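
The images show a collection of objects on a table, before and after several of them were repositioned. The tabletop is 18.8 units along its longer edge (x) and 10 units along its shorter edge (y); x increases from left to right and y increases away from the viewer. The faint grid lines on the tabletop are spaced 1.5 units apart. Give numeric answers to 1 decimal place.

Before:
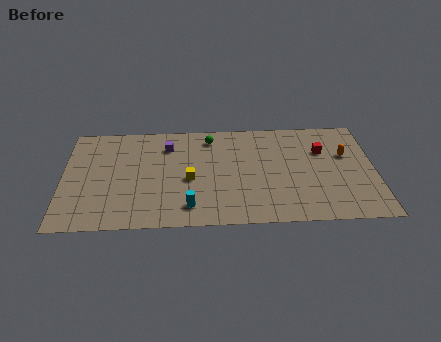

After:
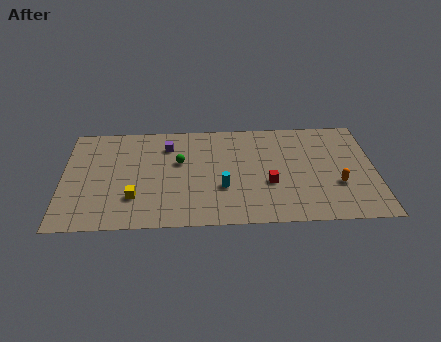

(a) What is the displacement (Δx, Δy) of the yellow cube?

(-3.3, -1.6)

From the two frames, the yellow cube sits at roughly (7.6, 4.4) before and (4.3, 2.8) after.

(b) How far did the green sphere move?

3.0

The green sphere moved from about (8.9, 8.4) to (7.0, 6.1), a distance of √(1.9² + 2.3²) ≈ 3.0.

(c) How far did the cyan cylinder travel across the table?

2.6

From (7.6, 1.8) to (9.6, 3.5), the cyan cylinder covered √(2.0² + 1.7²) ≈ 2.6 units.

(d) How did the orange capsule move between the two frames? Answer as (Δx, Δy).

(-0.6, -2.8)

The orange capsule was at about (17.1, 6.3) and moved to about (16.5, 3.5).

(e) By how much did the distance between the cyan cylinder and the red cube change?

-6.7

They were about 9.5 units apart before and 2.8 after — 6.7 units closer together.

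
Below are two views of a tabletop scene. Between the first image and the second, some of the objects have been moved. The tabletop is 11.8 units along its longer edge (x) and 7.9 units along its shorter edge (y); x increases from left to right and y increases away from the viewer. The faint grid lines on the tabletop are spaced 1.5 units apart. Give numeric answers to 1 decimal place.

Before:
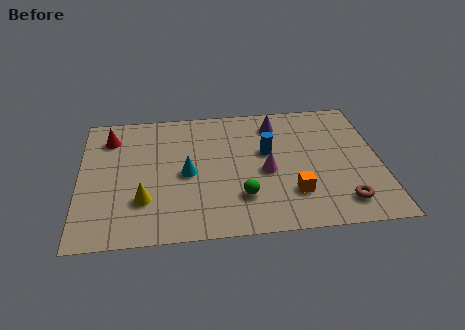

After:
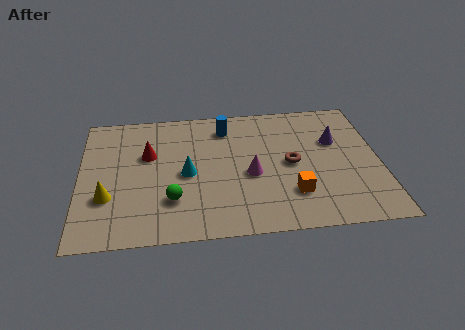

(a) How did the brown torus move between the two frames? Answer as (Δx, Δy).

(-1.9, 2.5)

The brown torus was at about (10.2, 1.4) and moved to about (8.3, 3.9).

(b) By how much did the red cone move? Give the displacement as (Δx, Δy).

(1.5, -1.2)

The red cone was at about (1.2, 6.2) and moved to about (2.7, 5.0).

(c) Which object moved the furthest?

the brown torus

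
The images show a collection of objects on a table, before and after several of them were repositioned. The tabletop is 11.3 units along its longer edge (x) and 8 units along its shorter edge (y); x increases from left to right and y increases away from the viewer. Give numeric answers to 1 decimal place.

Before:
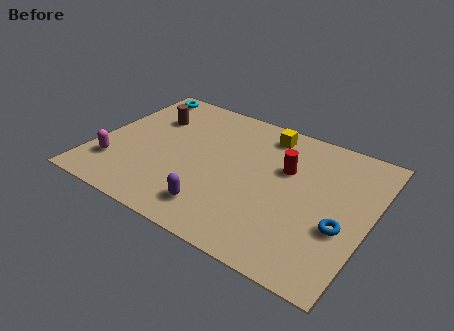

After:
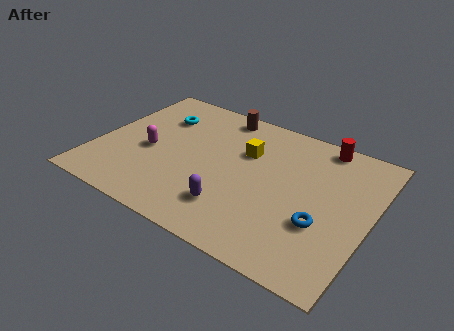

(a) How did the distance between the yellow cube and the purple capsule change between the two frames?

-2.0

The distance was about 5.4 in the first image and 3.4 in the second, so they moved 2.0 units closer together.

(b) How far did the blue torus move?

0.8

From (10.3, 3.0) to (9.5, 2.8), the blue torus covered √(0.8² + 0.2²) ≈ 0.8 units.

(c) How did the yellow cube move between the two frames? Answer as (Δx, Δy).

(-0.6, -1.5)

From the two frames, the yellow cube sits at roughly (6.6, 6.8) before and (6.0, 5.3) after.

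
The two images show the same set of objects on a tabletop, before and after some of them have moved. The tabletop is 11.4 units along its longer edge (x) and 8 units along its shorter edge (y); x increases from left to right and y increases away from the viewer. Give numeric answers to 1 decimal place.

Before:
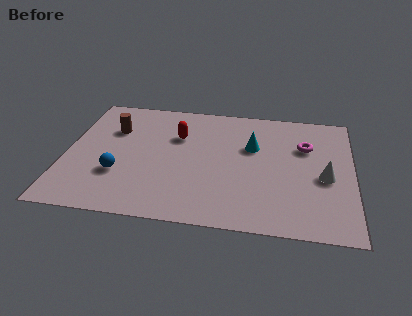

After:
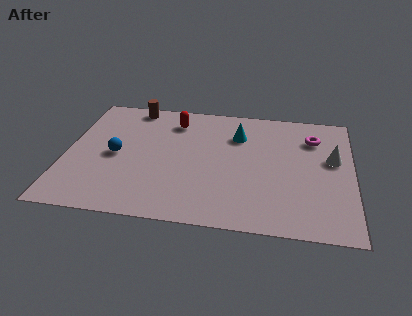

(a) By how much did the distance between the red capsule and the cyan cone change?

-0.3

The distance was about 3.0 in the first image and 2.7 in the second, so they moved 0.3 units closer together.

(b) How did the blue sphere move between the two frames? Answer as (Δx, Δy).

(-0.2, 1.2)

From the two frames, the blue sphere sits at roughly (2.2, 2.6) before and (2.0, 3.8) after.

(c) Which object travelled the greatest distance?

the brown cylinder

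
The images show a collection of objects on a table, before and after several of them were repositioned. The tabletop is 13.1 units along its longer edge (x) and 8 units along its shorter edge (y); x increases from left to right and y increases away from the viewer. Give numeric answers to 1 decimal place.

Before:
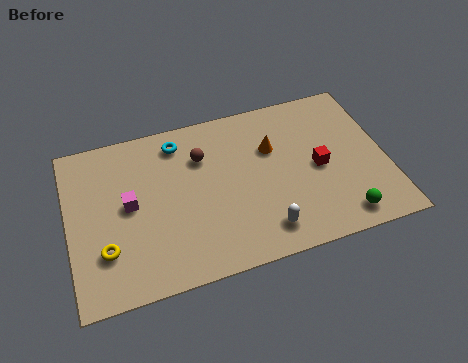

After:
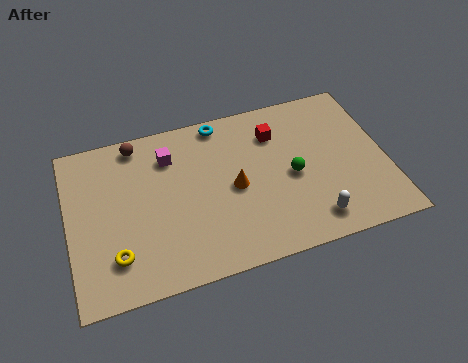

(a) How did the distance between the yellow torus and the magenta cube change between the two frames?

+2.7

The distance was about 2.2 in the first image and 4.9 in the second, so they moved 2.7 units further apart.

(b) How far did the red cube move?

2.7

From (10.3, 3.8) to (8.7, 6.0), the red cube covered √(1.6² + 2.2²) ≈ 2.7 units.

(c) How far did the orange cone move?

2.3

The orange cone moved from about (8.5, 5.3) to (6.8, 3.8), a distance of √(1.7² + 1.5²) ≈ 2.3.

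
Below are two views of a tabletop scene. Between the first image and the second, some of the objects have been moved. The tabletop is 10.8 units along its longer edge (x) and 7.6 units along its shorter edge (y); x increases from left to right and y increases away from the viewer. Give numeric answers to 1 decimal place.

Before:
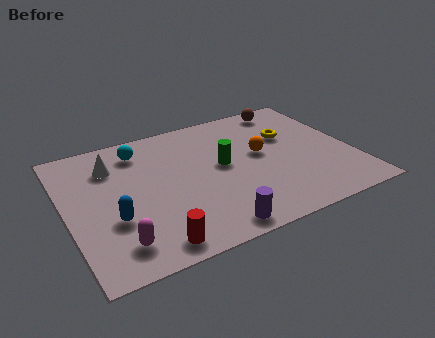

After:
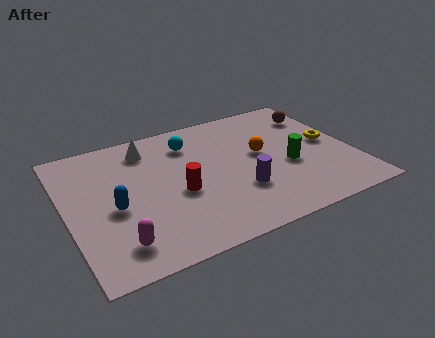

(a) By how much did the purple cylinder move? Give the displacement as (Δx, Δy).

(1.3, 1.6)

From the two frames, the purple cylinder sits at roughly (5.0, 0.8) before and (6.3, 2.4) after.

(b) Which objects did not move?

the magenta capsule and the orange sphere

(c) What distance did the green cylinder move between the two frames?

2.6

The green cylinder moved from about (5.9, 4.1) to (8.3, 3.1), a distance of √(2.4² + 1.0²) ≈ 2.6.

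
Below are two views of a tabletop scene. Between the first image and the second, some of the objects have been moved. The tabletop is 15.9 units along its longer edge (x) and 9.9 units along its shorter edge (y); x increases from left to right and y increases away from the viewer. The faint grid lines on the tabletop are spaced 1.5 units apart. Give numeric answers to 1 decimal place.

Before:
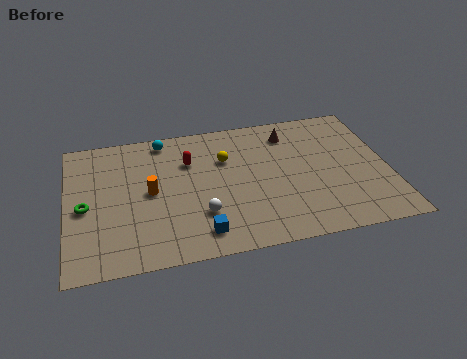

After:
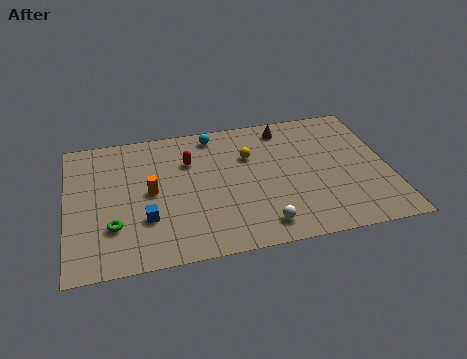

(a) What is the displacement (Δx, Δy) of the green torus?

(1.3, -1.6)

From the two frames, the green torus sits at roughly (0.9, 4.5) before and (2.2, 2.9) after.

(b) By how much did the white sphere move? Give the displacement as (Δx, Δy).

(2.9, -1.4)

From the two frames, the white sphere sits at roughly (6.5, 2.9) before and (9.4, 1.5) after.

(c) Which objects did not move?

the orange cylinder and the red capsule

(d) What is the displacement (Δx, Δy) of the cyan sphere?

(2.5, -0.1)

From the two frames, the cyan sphere sits at roughly (4.9, 8.8) before and (7.4, 8.7) after.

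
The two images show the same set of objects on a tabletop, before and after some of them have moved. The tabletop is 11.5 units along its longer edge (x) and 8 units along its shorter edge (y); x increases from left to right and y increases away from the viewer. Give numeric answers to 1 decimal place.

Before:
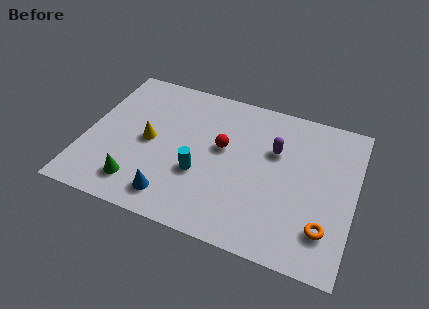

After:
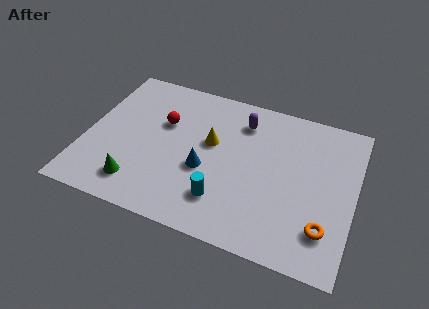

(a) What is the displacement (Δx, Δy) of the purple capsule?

(-1.5, 1.1)

The purple capsule was at about (8.0, 5.2) and moved to about (6.5, 6.3).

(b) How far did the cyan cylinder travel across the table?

1.5

From (5.0, 2.9) to (6.1, 1.9), the cyan cylinder covered √(1.1² + 1.0²) ≈ 1.5 units.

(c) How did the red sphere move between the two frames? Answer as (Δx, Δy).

(-2.6, 0.5)

The red sphere was at about (5.8, 4.6) and moved to about (3.2, 5.1).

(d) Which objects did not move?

the green cone and the orange torus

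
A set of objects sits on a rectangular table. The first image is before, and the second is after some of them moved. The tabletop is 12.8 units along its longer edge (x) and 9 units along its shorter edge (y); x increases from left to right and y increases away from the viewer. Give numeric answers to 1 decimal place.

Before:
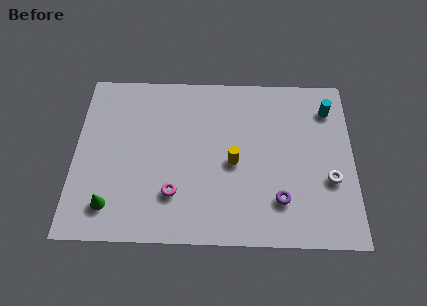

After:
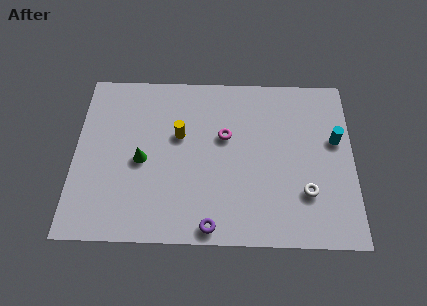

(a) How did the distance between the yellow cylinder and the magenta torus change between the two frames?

-1.1

The distance was about 3.2 in the first image and 2.1 in the second, so they moved 1.1 units closer together.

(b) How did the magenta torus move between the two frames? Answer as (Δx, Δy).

(2.3, 3.1)

From the two frames, the magenta torus sits at roughly (4.6, 2.4) before and (6.9, 5.5) after.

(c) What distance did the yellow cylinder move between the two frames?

2.9

The yellow cylinder was near (7.3, 4.1) before and (4.8, 5.5) after, so it travelled √(2.5² + 1.4²) ≈ 2.9 units.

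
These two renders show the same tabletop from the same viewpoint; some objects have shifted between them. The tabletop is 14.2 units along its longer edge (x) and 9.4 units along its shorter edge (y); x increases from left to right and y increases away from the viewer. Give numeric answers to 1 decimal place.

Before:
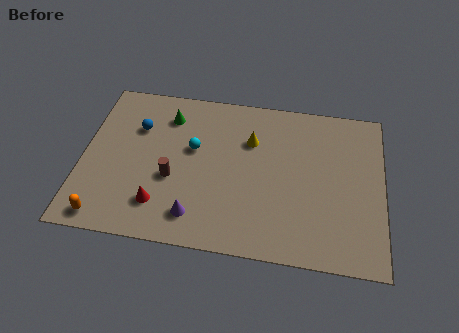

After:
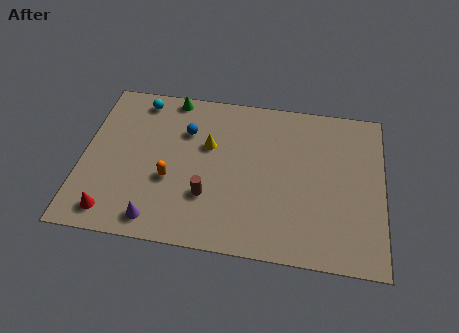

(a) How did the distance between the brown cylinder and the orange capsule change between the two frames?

-2.1

Before: roughly 4.0 units apart; after: 1.9. That's 2.1 units closer together.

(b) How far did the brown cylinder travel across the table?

1.9

From (4.3, 3.7) to (6.0, 2.9), the brown cylinder covered √(1.7² + 0.8²) ≈ 1.9 units.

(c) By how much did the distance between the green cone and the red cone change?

+2.4

Before: roughly 5.3 units apart; after: 7.7. That's 2.4 units further apart.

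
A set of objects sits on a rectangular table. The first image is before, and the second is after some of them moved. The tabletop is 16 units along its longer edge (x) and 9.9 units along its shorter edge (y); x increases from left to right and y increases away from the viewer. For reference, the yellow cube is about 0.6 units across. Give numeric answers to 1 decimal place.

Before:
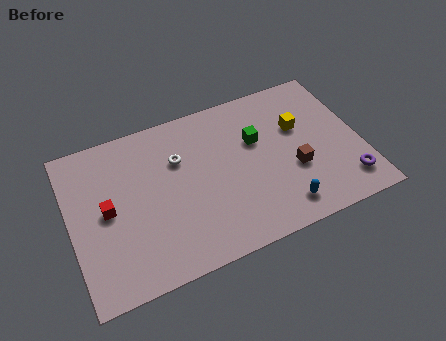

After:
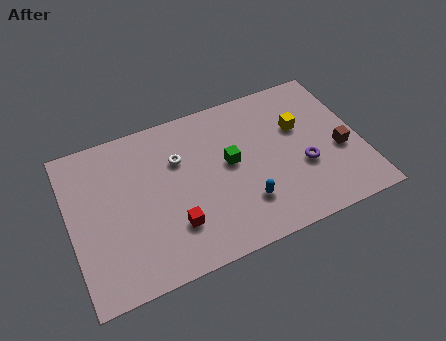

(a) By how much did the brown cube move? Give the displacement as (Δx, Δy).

(2.6, 0.3)

The brown cube started near (12.2, 3.7) and ended near (14.8, 4.0).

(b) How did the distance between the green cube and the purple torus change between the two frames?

-2.0

They were about 6.3 units apart before and 4.3 after — 2.0 units closer together.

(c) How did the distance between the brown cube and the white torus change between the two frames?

+2.3

The distance was about 6.8 in the first image and 9.1 in the second, so they moved 2.3 units further apart.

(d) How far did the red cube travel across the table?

4.1

The red cube was near (2.0, 5.0) before and (5.4, 2.7) after, so it travelled √(3.4² + 2.3²) ≈ 4.1 units.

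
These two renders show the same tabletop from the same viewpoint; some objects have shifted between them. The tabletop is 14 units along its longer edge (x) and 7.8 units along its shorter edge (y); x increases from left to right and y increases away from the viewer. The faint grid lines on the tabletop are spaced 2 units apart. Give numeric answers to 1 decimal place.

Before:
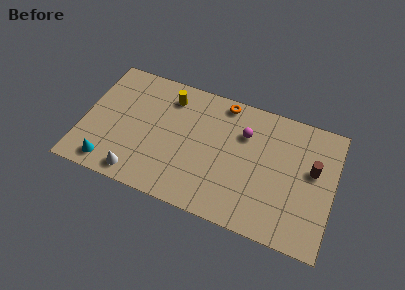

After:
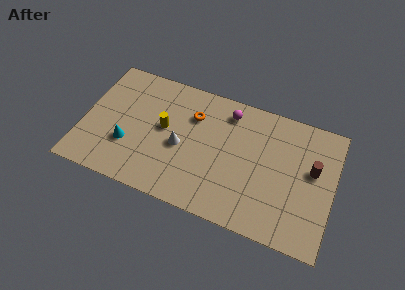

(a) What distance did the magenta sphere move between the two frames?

1.4

The magenta sphere moved from about (8.9, 5.5) to (7.9, 6.5), a distance of √(1.0² + 1.0²) ≈ 1.4.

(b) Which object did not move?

the brown cylinder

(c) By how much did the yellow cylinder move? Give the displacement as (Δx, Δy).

(-0.1, -2.0)

From the two frames, the yellow cylinder sits at roughly (4.6, 6.3) before and (4.5, 4.3) after.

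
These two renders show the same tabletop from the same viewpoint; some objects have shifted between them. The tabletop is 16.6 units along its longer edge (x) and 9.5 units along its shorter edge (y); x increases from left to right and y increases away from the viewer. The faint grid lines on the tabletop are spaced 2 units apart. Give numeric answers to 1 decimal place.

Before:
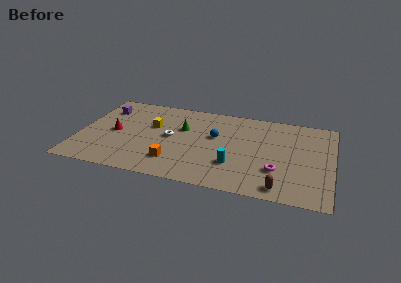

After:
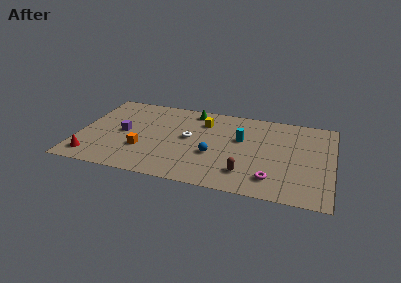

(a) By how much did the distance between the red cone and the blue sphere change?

+1.4

Before: roughly 6.7 units apart; after: 8.1. That's 1.4 units further apart.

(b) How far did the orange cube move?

2.3

The orange cube moved from about (6.4, 2.2) to (4.3, 3.1), a distance of √(2.1² + 0.9²) ≈ 2.3.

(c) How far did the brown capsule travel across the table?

2.5

The brown capsule moved from about (13.4, 1.1) to (11.1, 2.1), a distance of √(2.3² + 1.0²) ≈ 2.5.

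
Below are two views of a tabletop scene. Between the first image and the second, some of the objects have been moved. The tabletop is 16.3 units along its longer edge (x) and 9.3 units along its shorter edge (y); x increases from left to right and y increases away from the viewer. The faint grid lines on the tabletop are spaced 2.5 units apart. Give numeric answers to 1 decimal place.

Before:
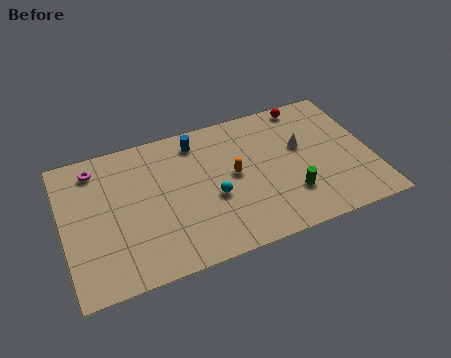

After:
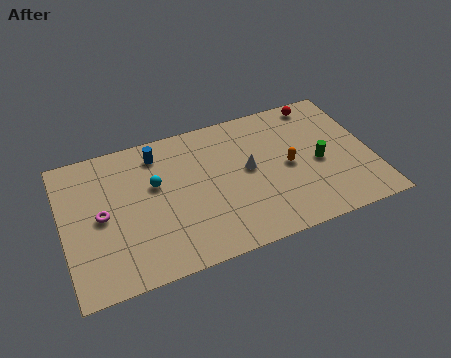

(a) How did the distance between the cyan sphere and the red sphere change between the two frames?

+2.3

They were about 7.2 units apart before and 9.5 after — 2.3 units further apart.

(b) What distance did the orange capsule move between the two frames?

2.9

The orange capsule was near (9.0, 4.9) before and (11.9, 4.5) after, so it travelled √(2.9² + 0.4²) ≈ 2.9 units.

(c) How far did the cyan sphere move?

3.5

The cyan sphere moved from about (7.8, 3.8) to (4.9, 5.7), a distance of √(2.9² + 1.9²) ≈ 3.5.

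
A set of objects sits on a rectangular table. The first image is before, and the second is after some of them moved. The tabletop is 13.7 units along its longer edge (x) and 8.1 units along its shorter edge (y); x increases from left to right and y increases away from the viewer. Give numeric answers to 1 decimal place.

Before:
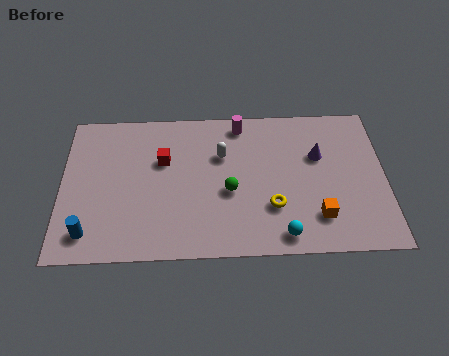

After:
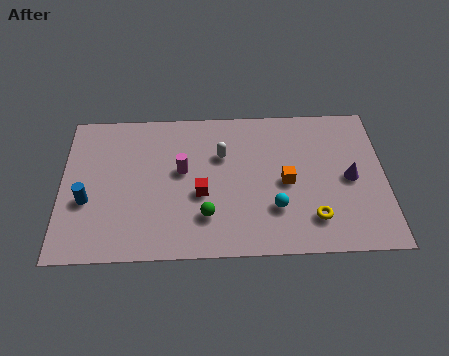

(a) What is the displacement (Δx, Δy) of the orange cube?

(-1.3, 1.9)

The orange cube started near (10.8, 1.9) and ended near (9.5, 3.8).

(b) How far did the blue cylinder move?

1.7

The blue cylinder was near (1.2, 1.4) before and (1.1, 3.1) after, so it travelled √(0.1² + 1.7²) ≈ 1.7 units.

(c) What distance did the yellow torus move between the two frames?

1.8

The yellow torus was near (8.9, 2.5) before and (10.6, 1.8) after, so it travelled √(1.7² + 0.7²) ≈ 1.8 units.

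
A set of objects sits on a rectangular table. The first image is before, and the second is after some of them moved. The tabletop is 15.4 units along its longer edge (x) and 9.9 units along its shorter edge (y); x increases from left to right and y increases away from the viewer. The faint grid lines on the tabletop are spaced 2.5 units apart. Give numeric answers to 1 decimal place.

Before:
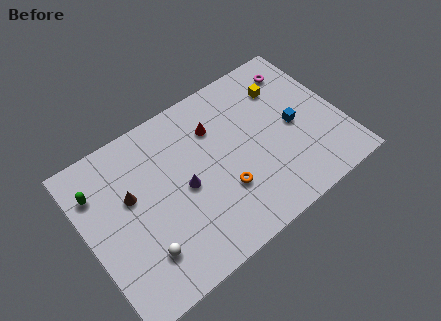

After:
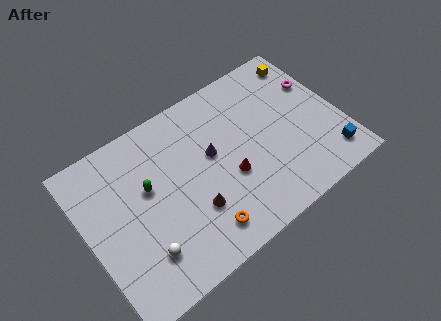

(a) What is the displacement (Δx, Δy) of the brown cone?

(3.2, -2.9)

The brown cone was at about (2.8, 6.0) and moved to about (6.0, 3.1).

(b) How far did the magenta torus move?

1.7

From (13.6, 8.1) to (14.5, 6.6), the magenta torus covered √(0.9² + 1.5²) ≈ 1.7 units.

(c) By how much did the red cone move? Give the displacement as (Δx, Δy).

(0.2, -3.4)

The red cone started near (8.2, 7.2) and ended near (8.4, 3.8).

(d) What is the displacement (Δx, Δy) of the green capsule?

(2.8, -1.5)

From the two frames, the green capsule sits at roughly (1.0, 7.4) before and (3.8, 5.9) after.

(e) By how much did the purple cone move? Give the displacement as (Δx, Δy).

(1.9, 1.0)

The purple cone started near (5.8, 4.7) and ended near (7.7, 5.7).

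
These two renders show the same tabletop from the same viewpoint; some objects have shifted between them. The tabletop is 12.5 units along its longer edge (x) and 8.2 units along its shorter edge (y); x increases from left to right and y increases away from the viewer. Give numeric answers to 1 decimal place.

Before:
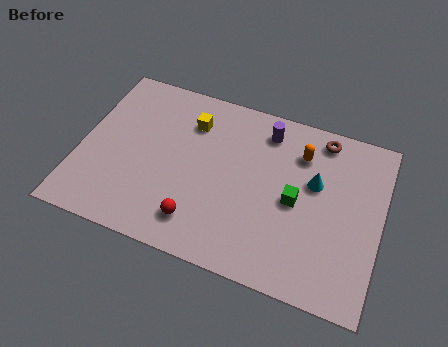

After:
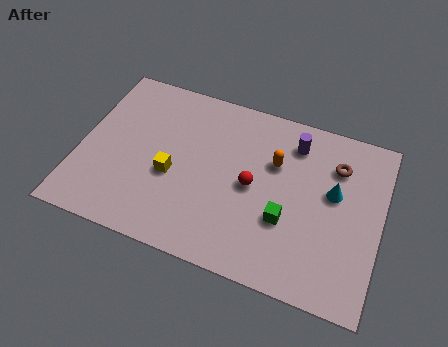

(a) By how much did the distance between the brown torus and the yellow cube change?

+1.6

Before: roughly 5.5 units apart; after: 7.1. That's 1.6 units further apart.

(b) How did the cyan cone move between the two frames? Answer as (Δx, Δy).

(0.8, -0.2)

The cyan cone started near (9.7, 5.0) and ended near (10.5, 4.8).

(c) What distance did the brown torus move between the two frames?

1.3

The brown torus was near (9.8, 7.2) before and (10.5, 6.1) after, so it travelled √(0.7² + 1.1²) ≈ 1.3 units.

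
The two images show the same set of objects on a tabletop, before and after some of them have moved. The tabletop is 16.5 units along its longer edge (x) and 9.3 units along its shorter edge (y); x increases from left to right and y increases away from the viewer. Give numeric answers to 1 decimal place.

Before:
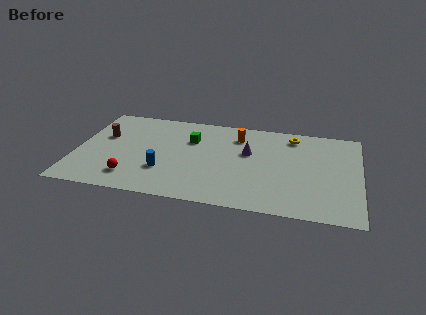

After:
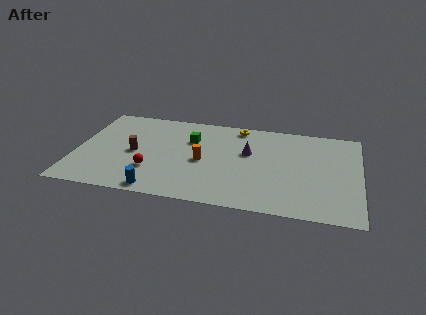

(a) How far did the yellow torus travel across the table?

3.2

The yellow torus moved from about (12.5, 7.9) to (9.3, 8.3), a distance of √(3.2² + 0.4²) ≈ 3.2.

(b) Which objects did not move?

the purple cone and the green cube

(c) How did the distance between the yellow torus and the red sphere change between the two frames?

-3.6

The distance was about 10.9 in the first image and 7.3 in the second, so they moved 3.6 units closer together.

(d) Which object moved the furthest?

the orange cylinder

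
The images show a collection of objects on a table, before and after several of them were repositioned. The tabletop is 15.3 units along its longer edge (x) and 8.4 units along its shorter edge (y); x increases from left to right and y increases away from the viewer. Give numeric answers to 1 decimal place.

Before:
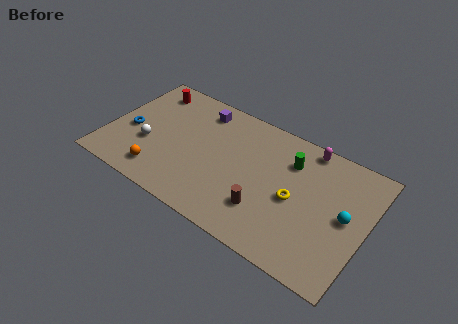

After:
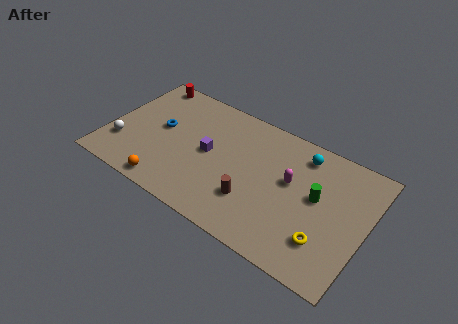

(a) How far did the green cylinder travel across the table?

2.3

From (10.6, 6.2) to (12.4, 4.7), the green cylinder covered √(1.8² + 1.5²) ≈ 2.3 units.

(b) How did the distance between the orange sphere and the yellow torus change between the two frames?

+1.1

They were about 8.1 units apart before and 9.2 after — 1.1 units further apart.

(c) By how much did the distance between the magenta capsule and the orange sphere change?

-2.2

Before: roughly 10.0 units apart; after: 7.8. That's 2.2 units closer together.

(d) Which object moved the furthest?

the cyan sphere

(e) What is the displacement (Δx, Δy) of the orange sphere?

(0.6, -0.6)

The orange sphere started near (3.5, 1.5) and ended near (4.1, 0.9).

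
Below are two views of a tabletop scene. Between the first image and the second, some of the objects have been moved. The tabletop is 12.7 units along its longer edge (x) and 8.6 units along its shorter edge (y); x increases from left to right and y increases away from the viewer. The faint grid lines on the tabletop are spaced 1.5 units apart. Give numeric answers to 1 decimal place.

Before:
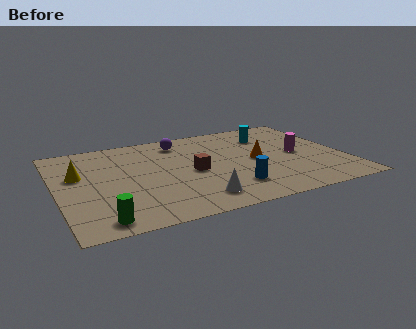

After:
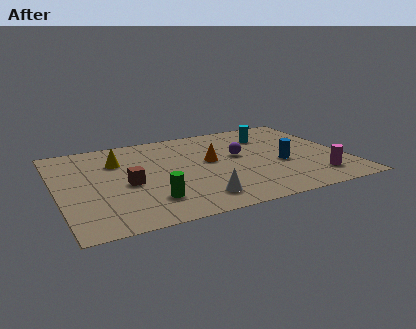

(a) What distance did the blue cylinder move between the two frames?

2.8

The blue cylinder was near (7.4, 2.0) before and (9.8, 3.5) after, so it travelled √(2.4² + 1.5²) ≈ 2.8 units.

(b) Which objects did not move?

the cyan cylinder and the white cone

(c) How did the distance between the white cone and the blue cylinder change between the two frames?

+2.8

Before: roughly 1.7 units apart; after: 4.5. That's 2.8 units further apart.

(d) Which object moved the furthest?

the purple sphere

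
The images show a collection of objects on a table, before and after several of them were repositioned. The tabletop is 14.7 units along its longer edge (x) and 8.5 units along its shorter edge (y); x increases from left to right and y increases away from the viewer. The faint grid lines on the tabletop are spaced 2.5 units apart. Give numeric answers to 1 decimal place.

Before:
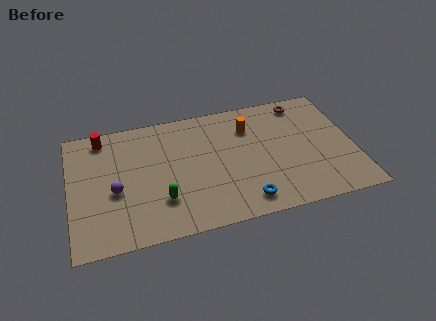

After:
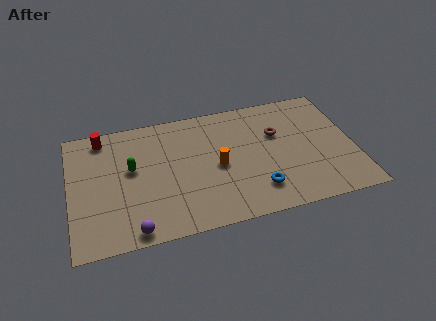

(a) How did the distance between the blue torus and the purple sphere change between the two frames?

-0.4

Before: roughly 6.9 units apart; after: 6.5. That's 0.4 units closer together.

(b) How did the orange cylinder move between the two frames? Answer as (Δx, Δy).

(-1.8, -2.3)

The orange cylinder was at about (9.4, 6.3) and moved to about (7.6, 4.0).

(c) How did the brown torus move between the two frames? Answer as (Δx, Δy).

(-1.5, -1.9)

The brown torus started near (12.3, 7.4) and ended near (10.8, 5.5).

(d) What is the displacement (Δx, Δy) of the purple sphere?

(0.8, -2.8)

The purple sphere was at about (2.3, 3.6) and moved to about (3.1, 0.8).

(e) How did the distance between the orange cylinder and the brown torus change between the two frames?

+0.4

The distance was about 3.1 in the first image and 3.5 in the second, so they moved 0.4 units further apart.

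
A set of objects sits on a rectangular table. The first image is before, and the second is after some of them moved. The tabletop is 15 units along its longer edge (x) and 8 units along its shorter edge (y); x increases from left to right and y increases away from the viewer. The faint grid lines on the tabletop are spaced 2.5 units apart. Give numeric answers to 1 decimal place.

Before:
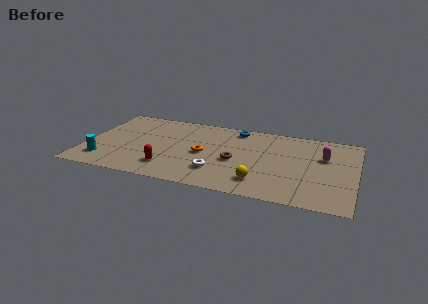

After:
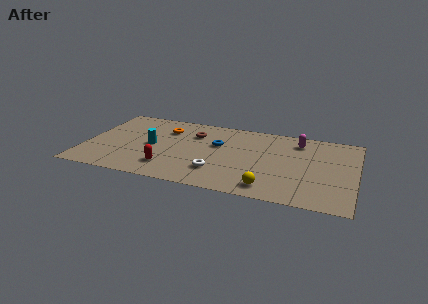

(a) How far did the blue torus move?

2.2

The blue torus was near (8.2, 7.0) before and (7.3, 5.0) after, so it travelled √(0.9² + 2.0²) ≈ 2.2 units.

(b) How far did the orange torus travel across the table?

3.1

The orange torus was near (6.6, 3.8) before and (4.3, 5.9) after, so it travelled √(2.3² + 2.1²) ≈ 3.1 units.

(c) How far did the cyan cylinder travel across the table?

3.3

From (1.2, 1.7) to (3.7, 3.9), the cyan cylinder covered √(2.5² + 2.2²) ≈ 3.3 units.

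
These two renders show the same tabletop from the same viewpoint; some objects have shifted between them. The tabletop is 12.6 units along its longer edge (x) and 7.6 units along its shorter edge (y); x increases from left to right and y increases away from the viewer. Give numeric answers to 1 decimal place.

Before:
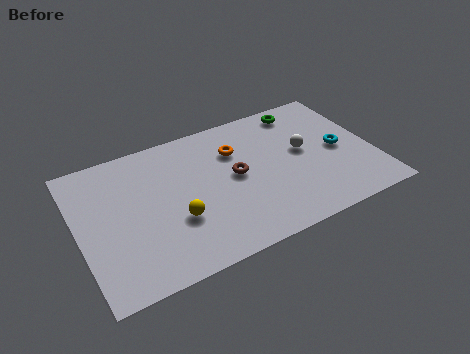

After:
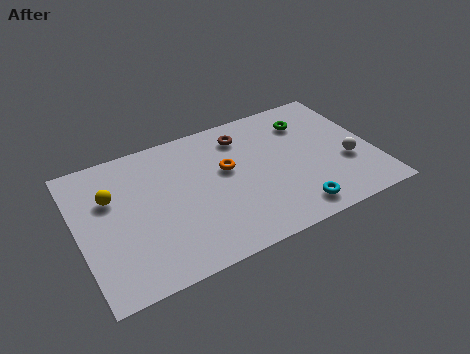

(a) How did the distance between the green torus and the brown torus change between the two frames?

-1.4

The distance was about 4.2 in the first image and 2.8 in the second, so they moved 1.4 units closer together.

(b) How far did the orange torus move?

1.0

The orange torus moved from about (6.9, 5.4) to (6.4, 4.5), a distance of √(0.5² + 0.9²) ≈ 1.0.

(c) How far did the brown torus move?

2.2

The brown torus moved from about (6.7, 4.0) to (7.3, 6.1), a distance of √(0.6² + 2.1²) ≈ 2.2.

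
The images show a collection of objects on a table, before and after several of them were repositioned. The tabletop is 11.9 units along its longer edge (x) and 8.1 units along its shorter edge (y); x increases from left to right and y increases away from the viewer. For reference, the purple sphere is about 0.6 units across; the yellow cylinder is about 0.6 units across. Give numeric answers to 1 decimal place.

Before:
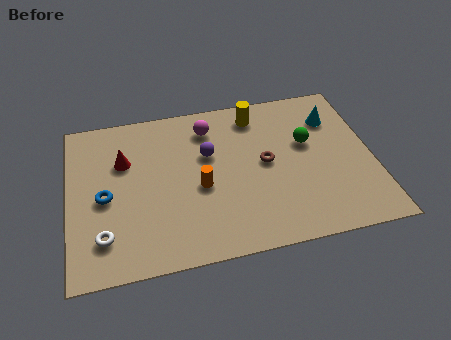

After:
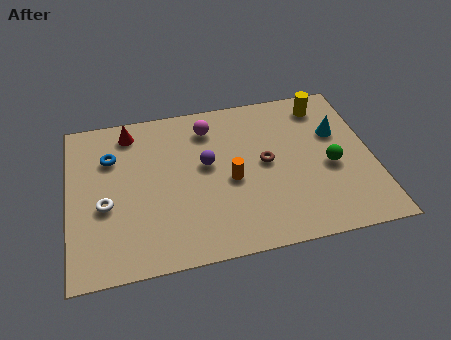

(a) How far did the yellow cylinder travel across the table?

2.7

The yellow cylinder moved from about (7.5, 6.8) to (10.2, 6.8), a distance of √(2.7² + 0.0²) ≈ 2.7.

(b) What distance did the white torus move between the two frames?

1.5

The white torus was near (1.3, 1.8) before and (1.4, 3.3) after, so it travelled √(0.1² + 1.5²) ≈ 1.5 units.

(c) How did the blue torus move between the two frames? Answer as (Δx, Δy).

(0.3, 2.0)

The blue torus started near (1.4, 3.7) and ended near (1.7, 5.7).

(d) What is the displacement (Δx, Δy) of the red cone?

(0.3, 1.5)

The red cone was at about (2.2, 5.4) and moved to about (2.5, 6.9).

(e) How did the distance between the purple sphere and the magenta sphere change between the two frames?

+0.5

Before: roughly 1.4 units apart; after: 1.9. That's 0.5 units further apart.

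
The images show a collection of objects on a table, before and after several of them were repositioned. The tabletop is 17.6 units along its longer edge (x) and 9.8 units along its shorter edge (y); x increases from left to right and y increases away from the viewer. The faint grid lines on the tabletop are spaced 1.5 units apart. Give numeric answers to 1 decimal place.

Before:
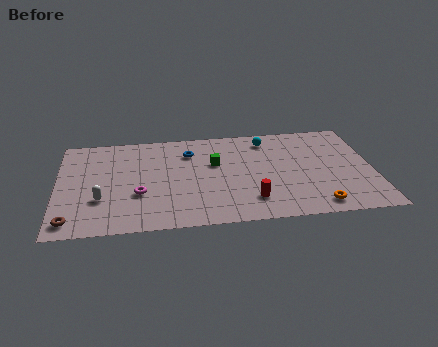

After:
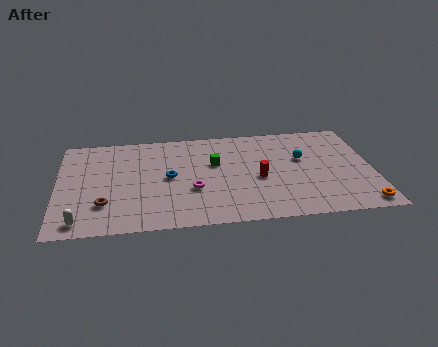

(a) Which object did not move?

the green cube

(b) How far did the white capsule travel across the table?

2.3

The white capsule moved from about (2.4, 3.2) to (1.3, 1.2), a distance of √(1.1² + 2.0²) ≈ 2.3.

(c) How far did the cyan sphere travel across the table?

2.9

The cyan sphere was near (11.8, 8.2) before and (13.7, 6.0) after, so it travelled √(1.9² + 2.2²) ≈ 2.9 units.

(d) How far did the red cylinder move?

2.2

From (10.7, 2.2) to (11.2, 4.3), the red cylinder covered √(0.5² + 2.1²) ≈ 2.2 units.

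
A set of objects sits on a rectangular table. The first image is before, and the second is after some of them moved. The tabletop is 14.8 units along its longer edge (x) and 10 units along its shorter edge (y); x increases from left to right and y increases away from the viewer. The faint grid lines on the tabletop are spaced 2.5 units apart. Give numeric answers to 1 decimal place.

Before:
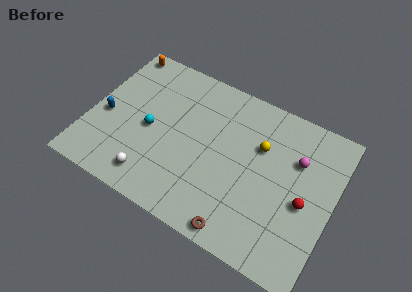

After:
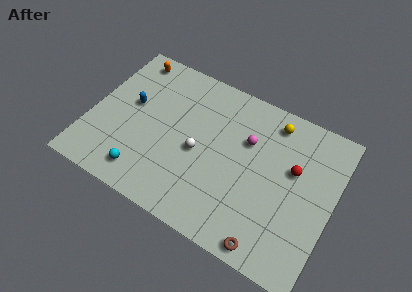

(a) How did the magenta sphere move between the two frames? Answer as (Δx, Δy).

(-3.0, -0.2)

The magenta sphere started near (12.4, 6.8) and ended near (9.4, 6.6).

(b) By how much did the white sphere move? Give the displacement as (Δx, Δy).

(2.4, 2.9)

The white sphere was at about (4.3, 1.6) and moved to about (6.7, 4.5).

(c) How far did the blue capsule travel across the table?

1.9

The blue capsule moved from about (1.0, 4.3) to (2.3, 5.7), a distance of √(1.3² + 1.4²) ≈ 1.9.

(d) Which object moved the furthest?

the white sphere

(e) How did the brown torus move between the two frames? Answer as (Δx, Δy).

(1.8, 0.0)

The brown torus was at about (9.8, 0.9) and moved to about (11.6, 0.9).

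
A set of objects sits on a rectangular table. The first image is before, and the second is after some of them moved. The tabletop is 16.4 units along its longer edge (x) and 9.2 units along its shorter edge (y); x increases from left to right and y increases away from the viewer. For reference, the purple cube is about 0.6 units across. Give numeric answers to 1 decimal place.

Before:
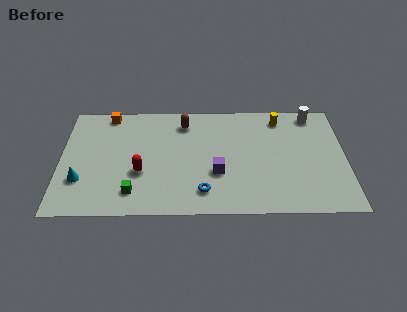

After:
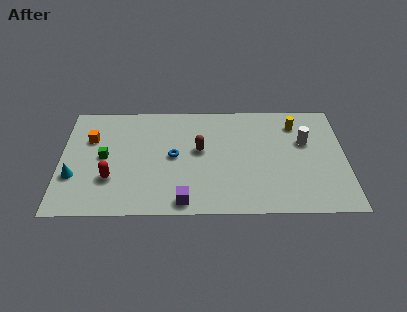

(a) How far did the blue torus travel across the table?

3.4

The blue torus was near (8.2, 1.8) before and (6.5, 4.7) after, so it travelled √(1.7² + 2.9²) ≈ 3.4 units.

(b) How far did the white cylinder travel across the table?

2.4

The white cylinder moved from about (14.6, 8.1) to (14.1, 5.8), a distance of √(0.5² + 2.3²) ≈ 2.4.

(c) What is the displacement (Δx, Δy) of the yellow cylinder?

(0.9, -0.5)

The yellow cylinder started near (12.7, 7.8) and ended near (13.6, 7.3).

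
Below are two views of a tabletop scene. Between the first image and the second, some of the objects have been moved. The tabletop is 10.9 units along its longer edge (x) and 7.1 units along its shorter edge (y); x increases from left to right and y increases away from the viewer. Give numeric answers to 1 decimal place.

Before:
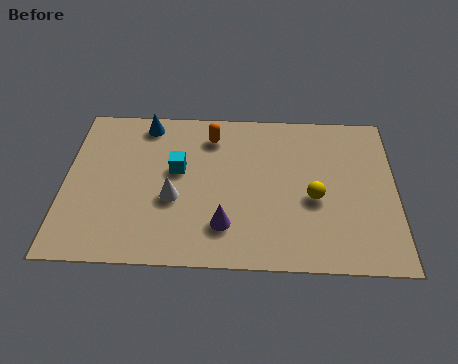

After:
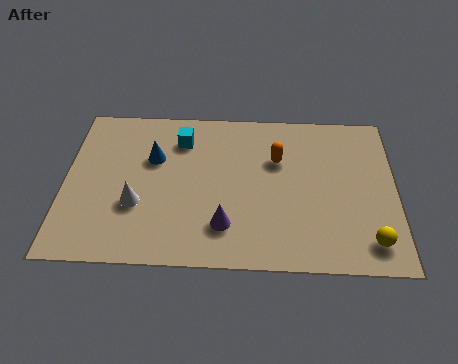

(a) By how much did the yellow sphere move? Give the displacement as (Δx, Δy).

(1.8, -1.8)

From the two frames, the yellow sphere sits at roughly (8.2, 3.0) before and (10.0, 1.2) after.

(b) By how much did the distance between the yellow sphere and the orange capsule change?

+0.3

They were about 4.3 units apart before and 4.6 after — 0.3 units further apart.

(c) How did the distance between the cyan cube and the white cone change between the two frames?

+2.0

The distance was about 1.3 in the first image and 3.3 in the second, so they moved 2.0 units further apart.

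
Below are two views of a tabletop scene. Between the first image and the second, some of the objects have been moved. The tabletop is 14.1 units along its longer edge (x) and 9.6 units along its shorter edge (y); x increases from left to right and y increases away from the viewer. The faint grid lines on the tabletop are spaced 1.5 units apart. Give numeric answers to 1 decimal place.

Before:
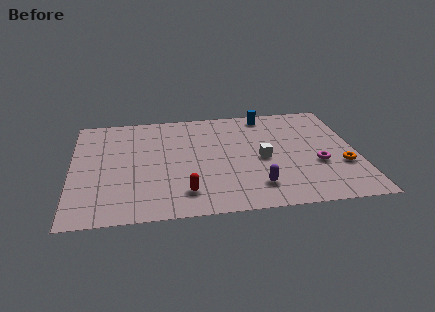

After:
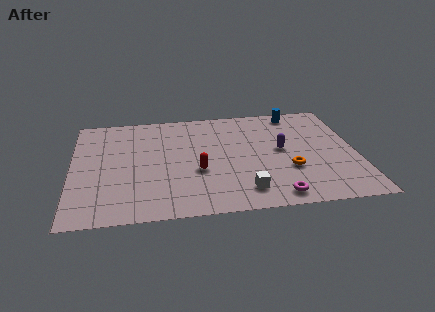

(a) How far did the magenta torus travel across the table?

3.3

From (12.1, 3.6) to (9.9, 1.1), the magenta torus covered √(2.2² + 2.5²) ≈ 3.3 units.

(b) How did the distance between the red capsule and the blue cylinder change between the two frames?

-0.9

They were about 7.9 units apart before and 7.0 after — 0.9 units closer together.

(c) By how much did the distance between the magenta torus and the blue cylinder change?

+2.1

The distance was about 5.4 in the first image and 7.5 in the second, so they moved 2.1 units further apart.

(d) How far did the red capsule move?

1.9

The red capsule was near (5.5, 1.9) before and (6.2, 3.7) after, so it travelled √(0.7² + 1.8²) ≈ 1.9 units.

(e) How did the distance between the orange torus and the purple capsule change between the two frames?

-2.7

They were about 4.5 units apart before and 1.8 after — 2.7 units closer together.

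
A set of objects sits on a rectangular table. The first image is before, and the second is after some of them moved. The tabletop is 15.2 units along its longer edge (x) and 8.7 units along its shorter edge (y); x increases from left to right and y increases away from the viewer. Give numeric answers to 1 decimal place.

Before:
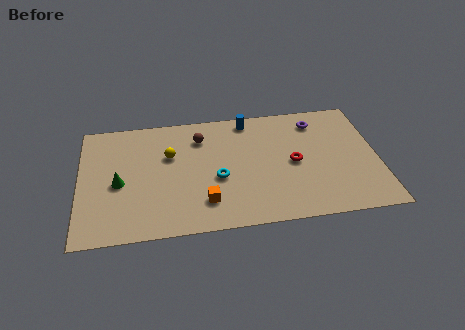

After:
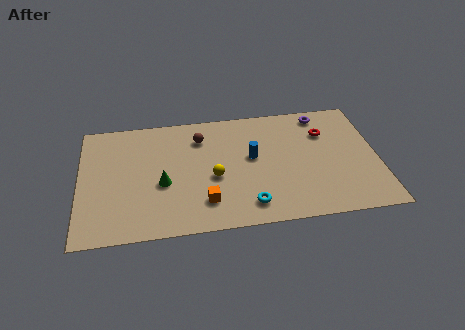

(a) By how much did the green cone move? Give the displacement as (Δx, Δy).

(2.2, -0.3)

The green cone started near (2.0, 3.9) and ended near (4.2, 3.6).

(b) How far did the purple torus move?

0.6

The purple torus moved from about (12.2, 7.1) to (12.5, 7.6), a distance of √(0.3² + 0.5²) ≈ 0.6.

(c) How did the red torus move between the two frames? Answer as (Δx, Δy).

(1.7, 2.0)

From the two frames, the red torus sits at roughly (10.9, 4.2) before and (12.6, 6.2) after.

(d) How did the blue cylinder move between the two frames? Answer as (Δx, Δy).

(0.1, -2.8)

The blue cylinder started near (8.7, 7.7) and ended near (8.8, 4.9).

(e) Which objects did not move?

the brown sphere and the orange cube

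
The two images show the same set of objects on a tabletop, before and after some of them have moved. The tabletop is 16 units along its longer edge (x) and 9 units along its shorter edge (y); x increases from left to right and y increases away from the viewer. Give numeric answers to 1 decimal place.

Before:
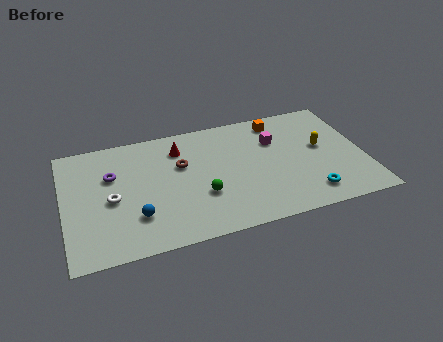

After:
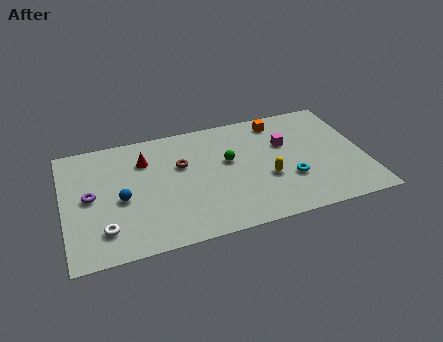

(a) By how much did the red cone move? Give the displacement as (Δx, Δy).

(-1.9, -0.4)

The red cone started near (6.3, 7.0) and ended near (4.4, 6.6).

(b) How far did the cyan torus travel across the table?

1.7

From (12.8, 1.6) to (11.9, 3.0), the cyan torus covered √(0.9² + 1.4²) ≈ 1.7 units.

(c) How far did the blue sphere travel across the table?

1.7

The blue sphere was near (3.7, 2.5) before and (3.0, 4.0) after, so it travelled √(0.7² + 1.5²) ≈ 1.7 units.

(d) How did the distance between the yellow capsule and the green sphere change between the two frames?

-4.2

They were about 6.9 units apart before and 2.7 after — 4.2 units closer together.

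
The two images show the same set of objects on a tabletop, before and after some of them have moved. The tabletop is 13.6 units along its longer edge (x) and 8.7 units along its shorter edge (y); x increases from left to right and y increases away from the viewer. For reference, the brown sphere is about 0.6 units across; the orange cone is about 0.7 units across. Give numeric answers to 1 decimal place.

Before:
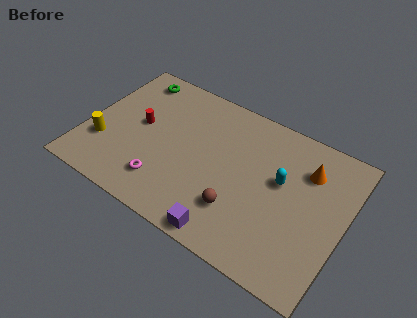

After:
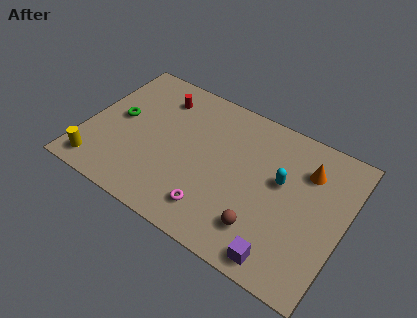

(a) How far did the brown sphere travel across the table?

1.4

The brown sphere was near (8.4, 2.4) before and (9.7, 2.0) after, so it travelled √(1.3² + 0.4²) ≈ 1.4 units.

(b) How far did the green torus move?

2.9

From (1.8, 7.5) to (1.6, 4.6), the green torus covered √(0.2² + 2.9²) ≈ 2.9 units.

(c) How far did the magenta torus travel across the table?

2.7

The magenta torus was near (4.5, 1.9) before and (7.2, 1.7) after, so it travelled √(2.7² + 0.2²) ≈ 2.7 units.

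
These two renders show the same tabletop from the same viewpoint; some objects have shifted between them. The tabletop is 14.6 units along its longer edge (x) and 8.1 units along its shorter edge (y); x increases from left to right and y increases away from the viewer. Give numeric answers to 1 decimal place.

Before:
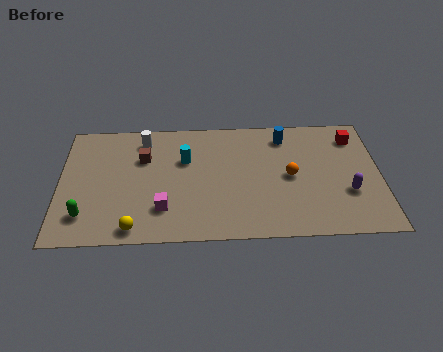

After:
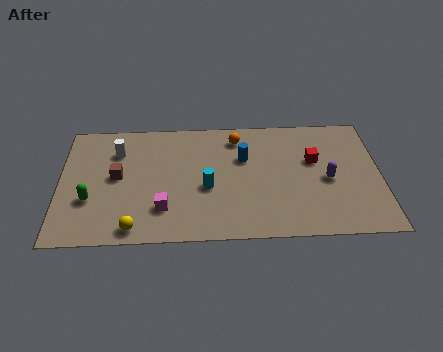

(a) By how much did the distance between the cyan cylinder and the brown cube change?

+2.3

Before: roughly 1.9 units apart; after: 4.2. That's 2.3 units further apart.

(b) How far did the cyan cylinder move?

2.1

From (5.7, 5.3) to (6.7, 3.4), the cyan cylinder covered √(1.0² + 1.9²) ≈ 2.1 units.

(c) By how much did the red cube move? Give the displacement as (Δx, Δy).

(-1.9, -1.5)

The red cube was at about (13.5, 6.5) and moved to about (11.6, 5.0).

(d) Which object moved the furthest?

the orange sphere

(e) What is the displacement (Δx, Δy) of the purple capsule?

(-0.9, 0.9)

The purple capsule started near (13.1, 2.8) and ended near (12.2, 3.7).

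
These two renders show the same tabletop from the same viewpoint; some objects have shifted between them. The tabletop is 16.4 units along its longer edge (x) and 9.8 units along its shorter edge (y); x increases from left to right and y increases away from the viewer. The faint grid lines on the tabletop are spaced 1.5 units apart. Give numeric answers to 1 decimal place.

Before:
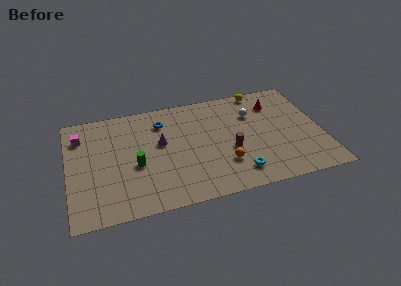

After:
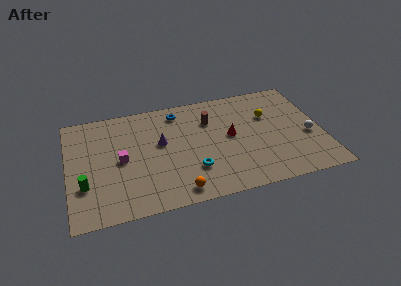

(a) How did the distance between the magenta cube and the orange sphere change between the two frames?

-5.2

They were about 10.2 units apart before and 5.0 after — 5.2 units closer together.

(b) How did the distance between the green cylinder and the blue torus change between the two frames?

+4.2

Before: roughly 4.0 units apart; after: 8.2. That's 4.2 units further apart.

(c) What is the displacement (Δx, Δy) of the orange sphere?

(-3.1, -1.6)

From the two frames, the orange sphere sits at roughly (9.9, 2.8) before and (6.8, 1.2) after.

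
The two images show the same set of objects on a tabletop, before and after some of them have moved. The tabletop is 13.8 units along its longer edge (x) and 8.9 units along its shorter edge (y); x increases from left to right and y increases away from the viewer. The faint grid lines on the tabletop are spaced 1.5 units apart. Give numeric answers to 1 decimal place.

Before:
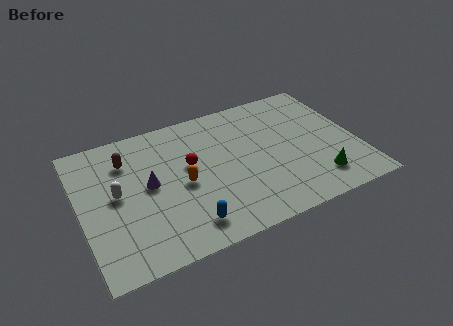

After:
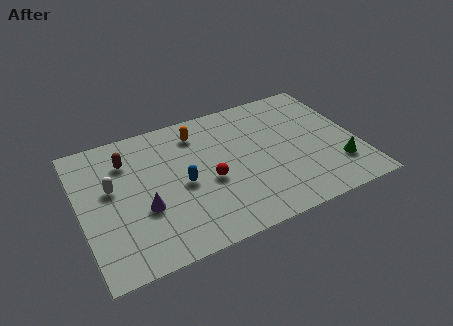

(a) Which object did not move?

the brown capsule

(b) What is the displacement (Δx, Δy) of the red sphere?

(0.8, -1.4)

The red sphere started near (5.5, 5.2) and ended near (6.3, 3.8).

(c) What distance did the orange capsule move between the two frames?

3.3

The orange capsule was near (5.0, 4.1) before and (6.1, 7.2) after, so it travelled √(1.1² + 3.1²) ≈ 3.3 units.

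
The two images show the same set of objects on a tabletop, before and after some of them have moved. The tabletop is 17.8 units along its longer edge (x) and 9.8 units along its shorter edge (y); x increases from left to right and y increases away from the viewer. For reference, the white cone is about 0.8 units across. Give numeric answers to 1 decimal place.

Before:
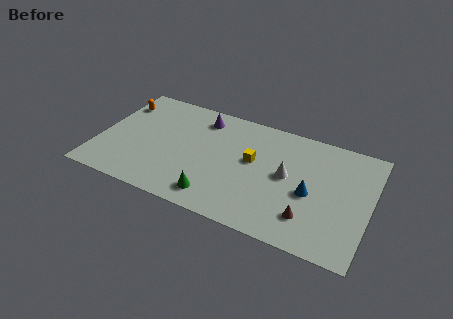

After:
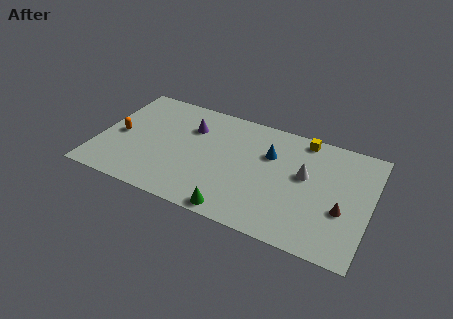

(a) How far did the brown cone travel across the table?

2.4

The brown cone moved from about (14.1, 2.3) to (16.1, 3.7), a distance of √(2.0² + 1.4²) ≈ 2.4.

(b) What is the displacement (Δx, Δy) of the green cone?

(1.4, -0.7)

The green cone was at about (8.1, 1.6) and moved to about (9.5, 0.9).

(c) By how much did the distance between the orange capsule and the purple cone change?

-0.4

Before: roughly 5.5 units apart; after: 5.1. That's 0.4 units closer together.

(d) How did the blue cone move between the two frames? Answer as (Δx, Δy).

(-2.9, 2.3)

The blue cone started near (14.0, 4.3) and ended near (11.1, 6.6).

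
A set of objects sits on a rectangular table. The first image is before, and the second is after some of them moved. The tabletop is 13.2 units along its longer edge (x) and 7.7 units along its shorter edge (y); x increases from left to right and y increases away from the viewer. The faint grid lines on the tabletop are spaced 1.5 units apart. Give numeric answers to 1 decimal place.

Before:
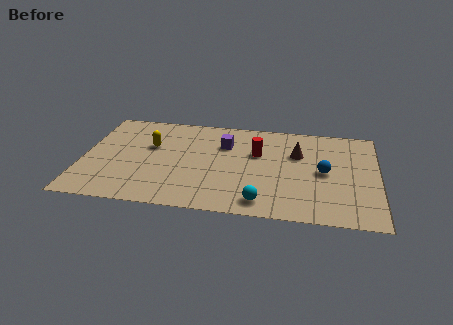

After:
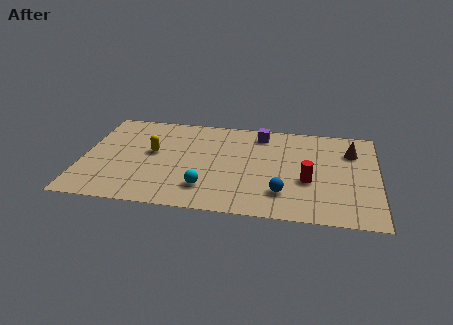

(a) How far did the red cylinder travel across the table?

3.0

From (7.8, 4.9) to (10.1, 3.0), the red cylinder covered √(2.3² + 1.9²) ≈ 3.0 units.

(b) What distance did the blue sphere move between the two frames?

2.6

The blue sphere was near (10.8, 3.8) before and (9.0, 1.9) after, so it travelled √(1.8² + 1.9²) ≈ 2.6 units.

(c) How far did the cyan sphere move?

2.6

The cyan sphere moved from about (8.1, 1.1) to (5.6, 1.8), a distance of √(2.5² + 0.7²) ≈ 2.6.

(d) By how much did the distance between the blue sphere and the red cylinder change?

-1.6

They were about 3.2 units apart before and 1.6 after — 1.6 units closer together.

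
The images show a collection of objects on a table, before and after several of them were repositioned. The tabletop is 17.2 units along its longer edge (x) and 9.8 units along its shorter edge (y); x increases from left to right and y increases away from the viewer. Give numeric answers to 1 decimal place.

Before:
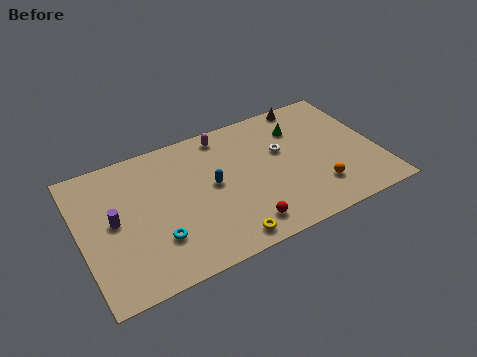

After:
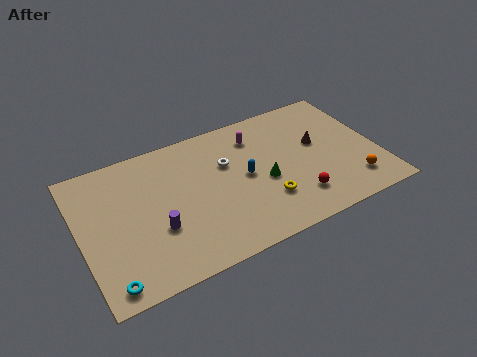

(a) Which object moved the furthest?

the green cone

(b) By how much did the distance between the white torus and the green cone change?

+1.1

The distance was about 1.8 in the first image and 2.9 in the second, so they moved 1.1 units further apart.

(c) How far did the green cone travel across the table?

4.0

The green cone was near (13.0, 7.3) before and (10.5, 4.2) after, so it travelled √(2.5² + 3.1²) ≈ 4.0 units.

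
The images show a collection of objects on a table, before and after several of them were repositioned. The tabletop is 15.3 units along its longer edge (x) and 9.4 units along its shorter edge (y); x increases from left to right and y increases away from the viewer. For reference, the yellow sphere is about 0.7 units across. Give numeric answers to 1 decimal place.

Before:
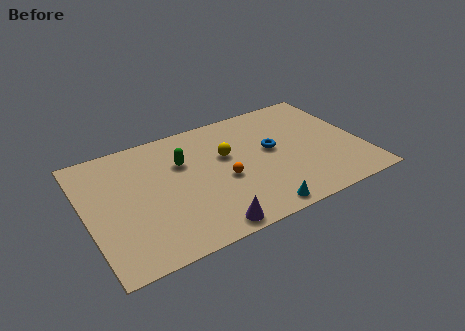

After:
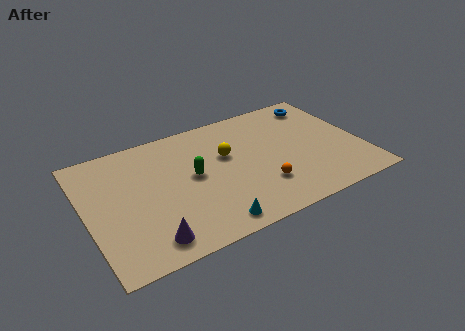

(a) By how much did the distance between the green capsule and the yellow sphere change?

-0.3

Before: roughly 2.5 units apart; after: 2.2. That's 0.3 units closer together.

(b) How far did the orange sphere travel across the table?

2.4

The orange sphere was near (7.5, 4.0) before and (9.4, 2.6) after, so it travelled √(1.9² + 1.4²) ≈ 2.4 units.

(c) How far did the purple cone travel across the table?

3.1

From (6.1, 0.9) to (3.0, 1.4), the purple cone covered √(3.1² + 0.5²) ≈ 3.1 units.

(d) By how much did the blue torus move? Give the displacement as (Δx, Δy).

(3.2, 2.7)

The blue torus was at about (10.4, 5.2) and moved to about (13.6, 7.9).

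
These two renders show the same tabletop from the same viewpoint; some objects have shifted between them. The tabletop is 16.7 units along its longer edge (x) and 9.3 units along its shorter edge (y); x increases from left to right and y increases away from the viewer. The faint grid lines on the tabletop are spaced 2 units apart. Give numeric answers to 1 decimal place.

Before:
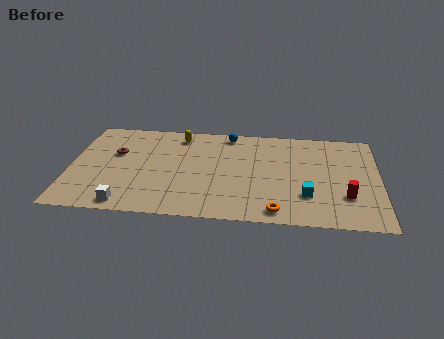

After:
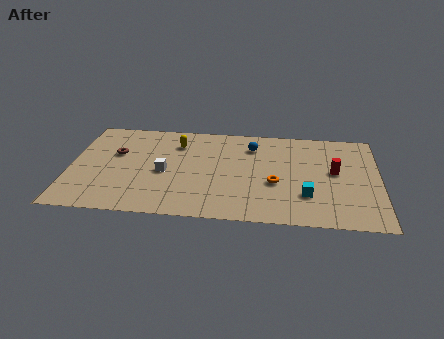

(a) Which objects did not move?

the cyan cube and the brown torus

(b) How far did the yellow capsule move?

0.8

From (5.8, 7.9) to (5.7, 7.1), the yellow capsule covered √(0.1² + 0.8²) ≈ 0.8 units.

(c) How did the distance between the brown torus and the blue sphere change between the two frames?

+0.9

Before: roughly 6.6 units apart; after: 7.5. That's 0.9 units further apart.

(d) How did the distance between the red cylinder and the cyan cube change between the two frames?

+0.7

The distance was about 2.1 in the first image and 2.8 in the second, so they moved 0.7 units further apart.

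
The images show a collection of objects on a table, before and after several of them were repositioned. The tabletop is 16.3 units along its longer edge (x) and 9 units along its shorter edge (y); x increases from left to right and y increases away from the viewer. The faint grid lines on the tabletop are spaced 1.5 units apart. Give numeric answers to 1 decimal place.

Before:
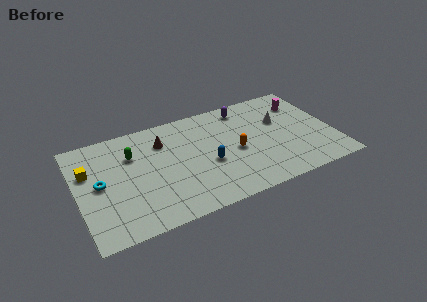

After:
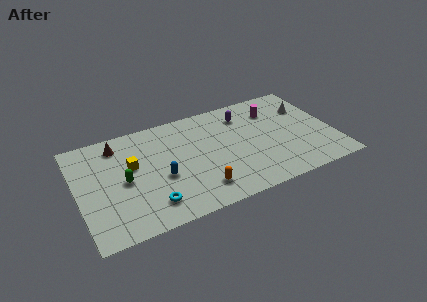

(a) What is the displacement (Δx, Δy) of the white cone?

(1.8, 0.6)

The white cone was at about (13.1, 5.7) and moved to about (14.9, 6.3).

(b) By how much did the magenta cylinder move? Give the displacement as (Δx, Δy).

(-1.9, 0.0)

From the two frames, the magenta cylinder sits at roughly (14.7, 6.8) before and (12.8, 6.8) after.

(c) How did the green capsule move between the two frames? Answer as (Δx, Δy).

(-0.7, -2.0)

The green capsule started near (3.6, 6.3) and ended near (2.9, 4.3).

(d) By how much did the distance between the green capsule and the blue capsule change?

-2.9

The distance was about 5.3 in the first image and 2.4 in the second, so they moved 2.9 units closer together.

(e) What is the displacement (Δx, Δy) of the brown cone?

(-2.8, 0.8)

The brown cone was at about (5.6, 6.7) and moved to about (2.8, 7.5).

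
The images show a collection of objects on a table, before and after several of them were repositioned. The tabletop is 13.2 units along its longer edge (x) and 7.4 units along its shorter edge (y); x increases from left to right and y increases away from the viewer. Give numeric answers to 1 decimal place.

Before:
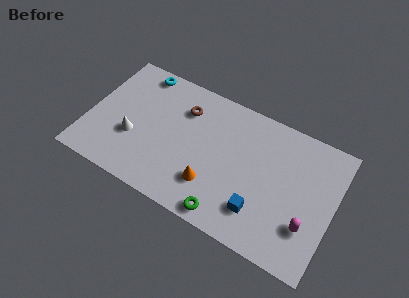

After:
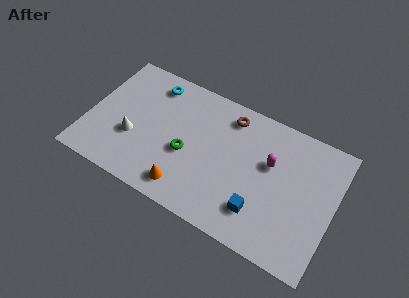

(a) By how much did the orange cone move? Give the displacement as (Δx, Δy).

(-1.3, -0.8)

From the two frames, the orange cone sits at roughly (6.9, 2.0) before and (5.6, 1.2) after.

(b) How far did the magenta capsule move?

3.3

The magenta capsule was near (12.0, 2.2) before and (9.7, 4.6) after, so it travelled √(2.3² + 2.4²) ≈ 3.3 units.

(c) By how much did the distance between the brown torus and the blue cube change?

-1.0

Before: roughly 5.9 units apart; after: 4.9. That's 1.0 units closer together.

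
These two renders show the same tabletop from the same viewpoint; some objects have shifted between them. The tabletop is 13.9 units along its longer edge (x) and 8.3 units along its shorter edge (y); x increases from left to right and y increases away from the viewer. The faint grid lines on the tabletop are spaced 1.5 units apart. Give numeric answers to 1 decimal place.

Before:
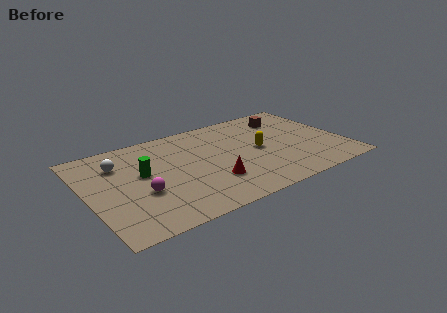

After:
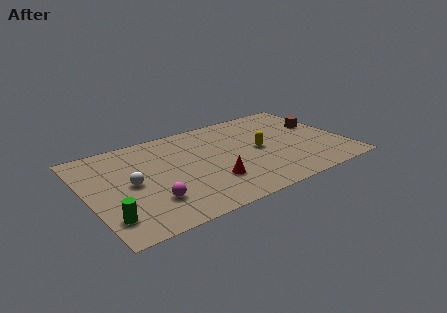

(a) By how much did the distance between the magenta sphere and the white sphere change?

-1.0

Before: roughly 3.1 units apart; after: 2.1. That's 1.0 units closer together.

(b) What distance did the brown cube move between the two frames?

2.1

From (11.3, 6.5) to (12.9, 5.1), the brown cube covered √(1.6² + 1.4²) ≈ 2.1 units.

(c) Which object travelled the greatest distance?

the green cylinder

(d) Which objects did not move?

the yellow capsule and the red cone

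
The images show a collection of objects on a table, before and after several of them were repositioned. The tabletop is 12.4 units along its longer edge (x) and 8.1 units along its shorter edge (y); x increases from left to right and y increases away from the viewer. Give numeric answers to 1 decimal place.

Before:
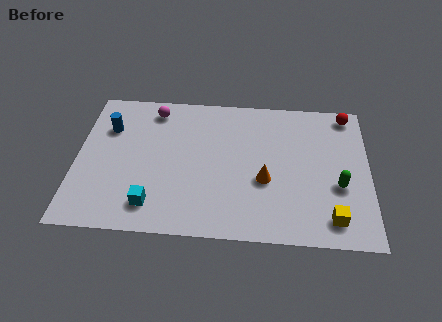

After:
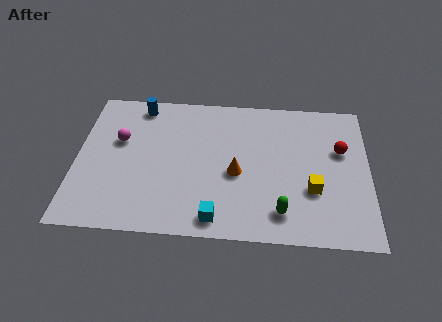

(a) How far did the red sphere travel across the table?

2.1

From (11.5, 7.2) to (11.2, 5.1), the red sphere covered √(0.3² + 2.1²) ≈ 2.1 units.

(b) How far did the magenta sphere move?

2.4

The magenta sphere was near (3.2, 6.9) before and (1.8, 5.0) after, so it travelled √(1.4² + 1.9²) ≈ 2.4 units.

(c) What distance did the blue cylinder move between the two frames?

1.9

The blue cylinder moved from about (1.3, 5.7) to (2.6, 7.1), a distance of √(1.3² + 1.4²) ≈ 1.9.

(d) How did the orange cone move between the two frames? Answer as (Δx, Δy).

(-1.2, 0.3)

From the two frames, the orange cone sits at roughly (8.0, 3.2) before and (6.8, 3.5) after.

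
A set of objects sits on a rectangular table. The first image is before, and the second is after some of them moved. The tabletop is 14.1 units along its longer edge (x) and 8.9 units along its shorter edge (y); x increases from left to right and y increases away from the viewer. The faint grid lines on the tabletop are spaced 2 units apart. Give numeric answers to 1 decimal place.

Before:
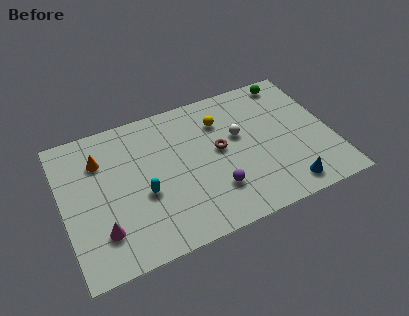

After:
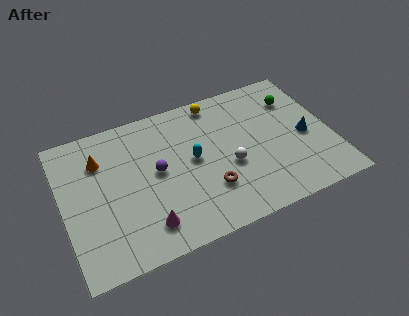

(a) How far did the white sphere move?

1.8

From (9.3, 5.3) to (8.6, 3.6), the white sphere covered √(0.7² + 1.7²) ≈ 1.8 units.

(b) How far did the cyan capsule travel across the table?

2.9

The cyan capsule was near (4.1, 3.6) before and (6.8, 4.7) after, so it travelled √(2.7² + 1.1²) ≈ 2.9 units.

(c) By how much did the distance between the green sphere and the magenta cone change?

-2.2

They were about 12.0 units apart before and 9.8 after — 2.2 units closer together.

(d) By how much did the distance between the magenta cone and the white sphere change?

-3.1

Before: roughly 8.1 units apart; after: 5.0. That's 3.1 units closer together.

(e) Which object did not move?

the orange cone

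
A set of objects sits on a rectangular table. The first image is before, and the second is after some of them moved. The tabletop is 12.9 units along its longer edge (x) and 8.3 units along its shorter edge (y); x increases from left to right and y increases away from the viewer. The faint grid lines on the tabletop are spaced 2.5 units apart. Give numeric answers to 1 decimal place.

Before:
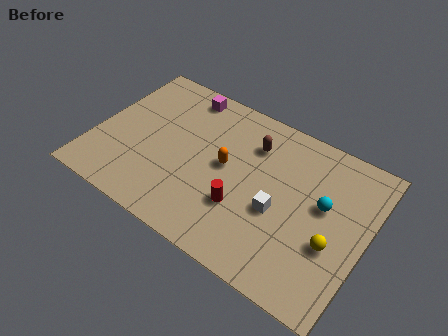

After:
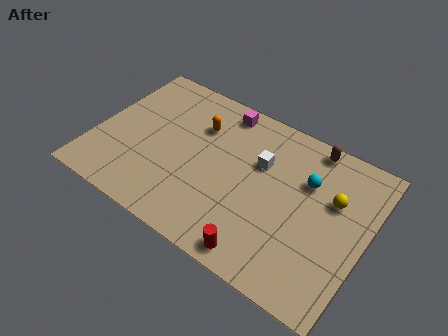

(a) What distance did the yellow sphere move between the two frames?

2.2

The yellow sphere was near (11.5, 3.1) before and (11.2, 5.3) after, so it travelled √(0.3² + 2.2²) ≈ 2.2 units.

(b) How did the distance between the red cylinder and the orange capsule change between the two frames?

+4.3

They were about 2.0 units apart before and 6.3 after — 4.3 units further apart.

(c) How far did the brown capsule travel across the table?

2.9

From (7.2, 6.2) to (9.8, 7.5), the brown capsule covered √(2.6² + 1.3²) ≈ 2.9 units.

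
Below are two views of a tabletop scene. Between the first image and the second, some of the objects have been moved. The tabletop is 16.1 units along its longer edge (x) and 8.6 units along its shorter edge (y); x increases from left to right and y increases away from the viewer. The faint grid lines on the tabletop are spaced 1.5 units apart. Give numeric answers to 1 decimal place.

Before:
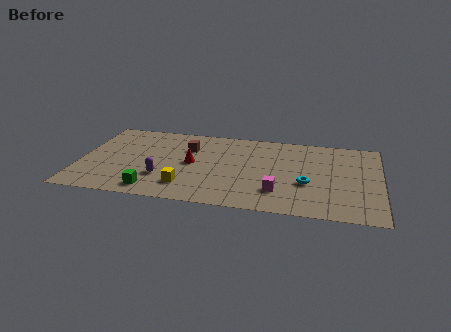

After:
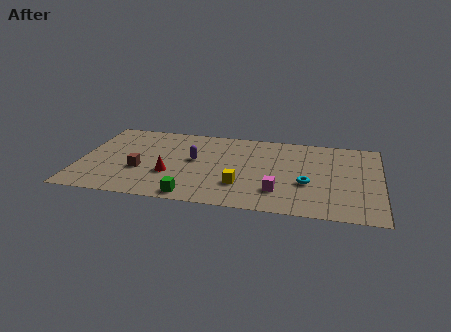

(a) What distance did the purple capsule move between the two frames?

2.7

The purple capsule moved from about (4.5, 2.6) to (6.1, 4.8), a distance of √(1.6² + 2.2²) ≈ 2.7.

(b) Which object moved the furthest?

the brown cube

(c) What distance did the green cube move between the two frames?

2.1

The green cube moved from about (4.1, 1.2) to (6.2, 0.9), a distance of √(2.1² + 0.3²) ≈ 2.1.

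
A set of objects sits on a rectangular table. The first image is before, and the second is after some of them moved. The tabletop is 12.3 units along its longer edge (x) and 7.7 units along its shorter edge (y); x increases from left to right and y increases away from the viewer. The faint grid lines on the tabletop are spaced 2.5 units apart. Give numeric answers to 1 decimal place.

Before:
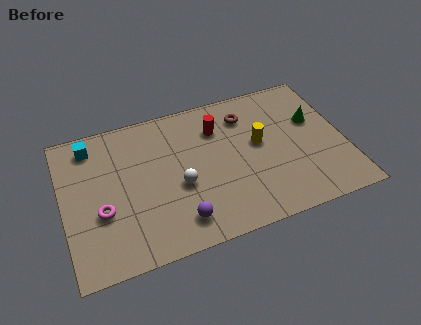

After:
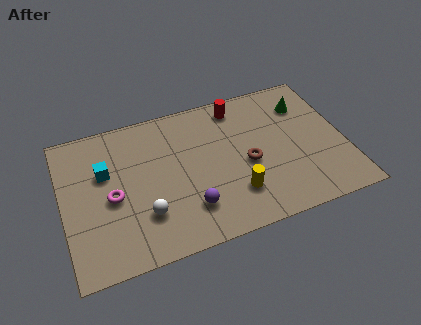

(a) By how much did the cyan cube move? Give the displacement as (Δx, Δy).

(0.5, -1.6)

The cyan cube started near (1.4, 6.5) and ended near (1.9, 4.9).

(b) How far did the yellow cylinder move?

2.6

The yellow cylinder was near (8.6, 4.3) before and (7.3, 2.0) after, so it travelled √(1.3² + 2.3²) ≈ 2.6 units.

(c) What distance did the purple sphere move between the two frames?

0.7

From (4.8, 1.4) to (5.3, 1.9), the purple sphere covered √(0.5² + 0.5²) ≈ 0.7 units.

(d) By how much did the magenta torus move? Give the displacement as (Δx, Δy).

(0.5, 0.6)

From the two frames, the magenta torus sits at roughly (1.6, 2.9) before and (2.1, 3.5) after.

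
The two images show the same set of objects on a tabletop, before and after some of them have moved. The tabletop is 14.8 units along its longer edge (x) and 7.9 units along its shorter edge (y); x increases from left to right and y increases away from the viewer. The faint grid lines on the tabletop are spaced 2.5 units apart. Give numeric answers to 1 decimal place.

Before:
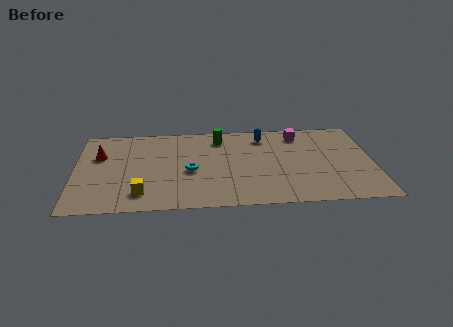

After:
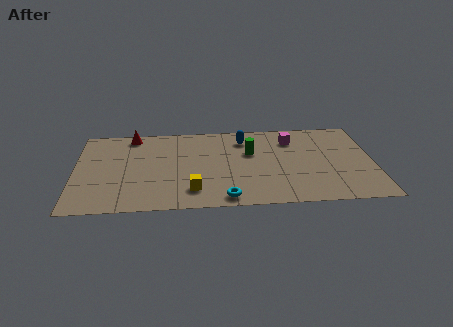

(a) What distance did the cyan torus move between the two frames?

3.1

From (5.7, 3.5) to (7.4, 0.9), the cyan torus covered √(1.7² + 2.6²) ≈ 3.1 units.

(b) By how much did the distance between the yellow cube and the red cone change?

+1.9

Before: roughly 4.2 units apart; after: 6.1. That's 1.9 units further apart.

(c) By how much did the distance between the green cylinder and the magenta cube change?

-1.6

They were about 4.0 units apart before and 2.4 after — 1.6 units closer together.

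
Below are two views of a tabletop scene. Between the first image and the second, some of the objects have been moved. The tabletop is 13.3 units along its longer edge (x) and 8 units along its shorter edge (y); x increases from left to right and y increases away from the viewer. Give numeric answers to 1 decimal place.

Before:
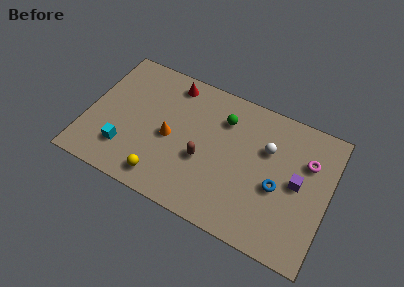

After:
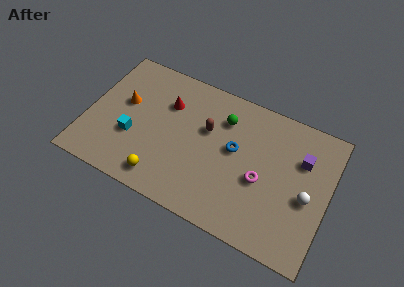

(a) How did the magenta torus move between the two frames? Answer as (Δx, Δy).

(-2.3, -2.1)

The magenta torus started near (12.0, 5.5) and ended near (9.7, 3.4).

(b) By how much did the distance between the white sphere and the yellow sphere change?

+1.3

Before: roughly 6.7 units apart; after: 8.0. That's 1.3 units further apart.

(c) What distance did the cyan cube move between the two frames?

0.9

The cyan cube moved from about (2.3, 2.0) to (2.6, 2.9), a distance of √(0.3² + 0.9²) ≈ 0.9.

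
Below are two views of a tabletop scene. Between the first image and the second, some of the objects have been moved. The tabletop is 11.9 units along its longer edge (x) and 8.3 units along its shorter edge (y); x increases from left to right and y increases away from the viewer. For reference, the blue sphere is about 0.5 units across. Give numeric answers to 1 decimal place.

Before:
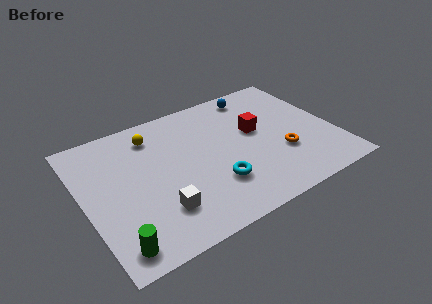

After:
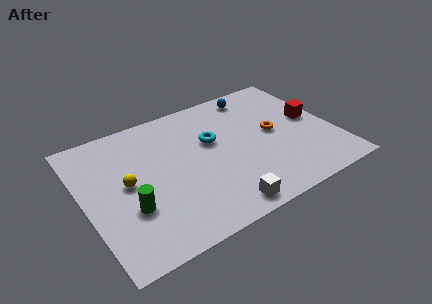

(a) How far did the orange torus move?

1.5

The orange torus moved from about (9.2, 2.8) to (9.1, 4.3), a distance of √(0.1² + 1.5²) ≈ 1.5.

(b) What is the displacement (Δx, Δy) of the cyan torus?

(0.3, 2.7)

The cyan torus was at about (5.9, 2.4) and moved to about (6.2, 5.1).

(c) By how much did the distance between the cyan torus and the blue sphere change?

-2.3

They were about 5.6 units apart before and 3.3 after — 2.3 units closer together.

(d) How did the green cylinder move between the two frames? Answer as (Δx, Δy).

(0.9, 1.7)

The green cylinder started near (1.0, 1.1) and ended near (1.9, 2.8).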